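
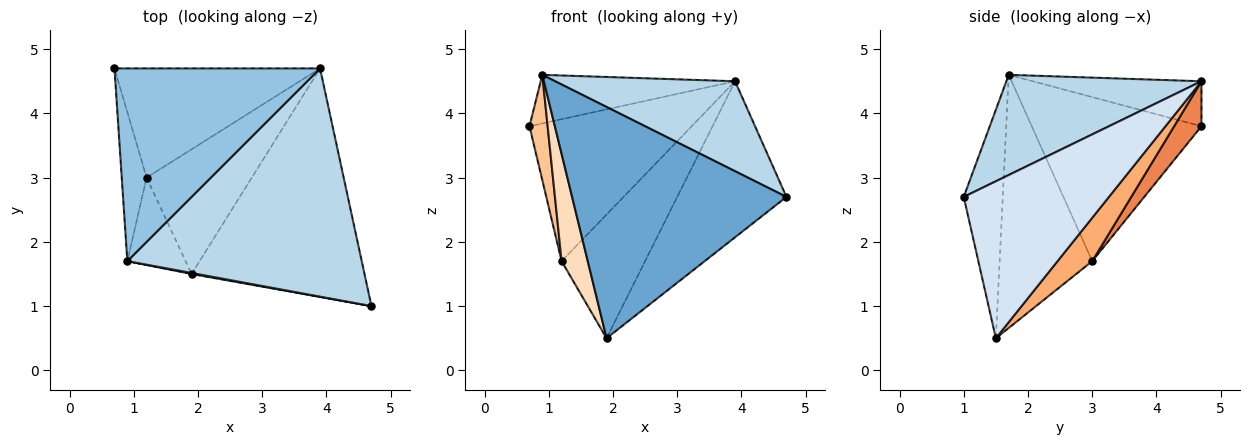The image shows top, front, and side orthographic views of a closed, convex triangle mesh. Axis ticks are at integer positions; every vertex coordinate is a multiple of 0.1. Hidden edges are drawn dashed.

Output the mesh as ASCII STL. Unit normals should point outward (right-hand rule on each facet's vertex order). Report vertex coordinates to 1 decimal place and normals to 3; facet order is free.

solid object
 facet normal -0.179 -0.984 0.004
  outer loop
   vertex 1.9 1.5 0.5
   vertex 4.7 1.0 2.7
   vertex 0.9 1.7 4.6
  endloop
 endfacet
 facet normal -0.207 0.239 0.949
  outer loop
   vertex 3.9 4.7 4.5
   vertex 0.7 4.7 3.8
   vertex 0.9 1.7 4.6
  endloop
 endfacet
 facet normal 0.370 -0.341 0.865
  outer loop
   vertex 3.9 4.7 4.5
   vertex 0.9 1.7 4.6
   vertex 4.7 1.0 2.7
  endloop
 endfacet
 facet normal 0.600 0.451 -0.661
  outer loop
   vertex 3.9 4.7 4.5
   vertex 4.7 1.0 2.7
   vertex 1.9 1.5 0.5
  endloop
 endfacet
 facet normal 0.132 0.786 -0.604
  outer loop
   vertex 1.2 3.0 1.7
   vertex 0.7 4.7 3.8
   vertex 3.9 4.7 4.5
  endloop
 endfacet
 facet normal 0.281 0.676 -0.681
  outer loop
   vertex 1.2 3.0 1.7
   vertex 3.9 4.7 4.5
   vertex 1.9 1.5 0.5
  endloop
 endfacet
 facet normal -0.983 -0.105 -0.149
  outer loop
   vertex 1.2 3.0 1.7
   vertex 0.9 1.7 4.6
   vertex 0.7 4.7 3.8
  endloop
 endfacet
 facet normal -0.940 -0.265 -0.216
  outer loop
   vertex 1.2 3.0 1.7
   vertex 1.9 1.5 0.5
   vertex 0.9 1.7 4.6
  endloop
 endfacet
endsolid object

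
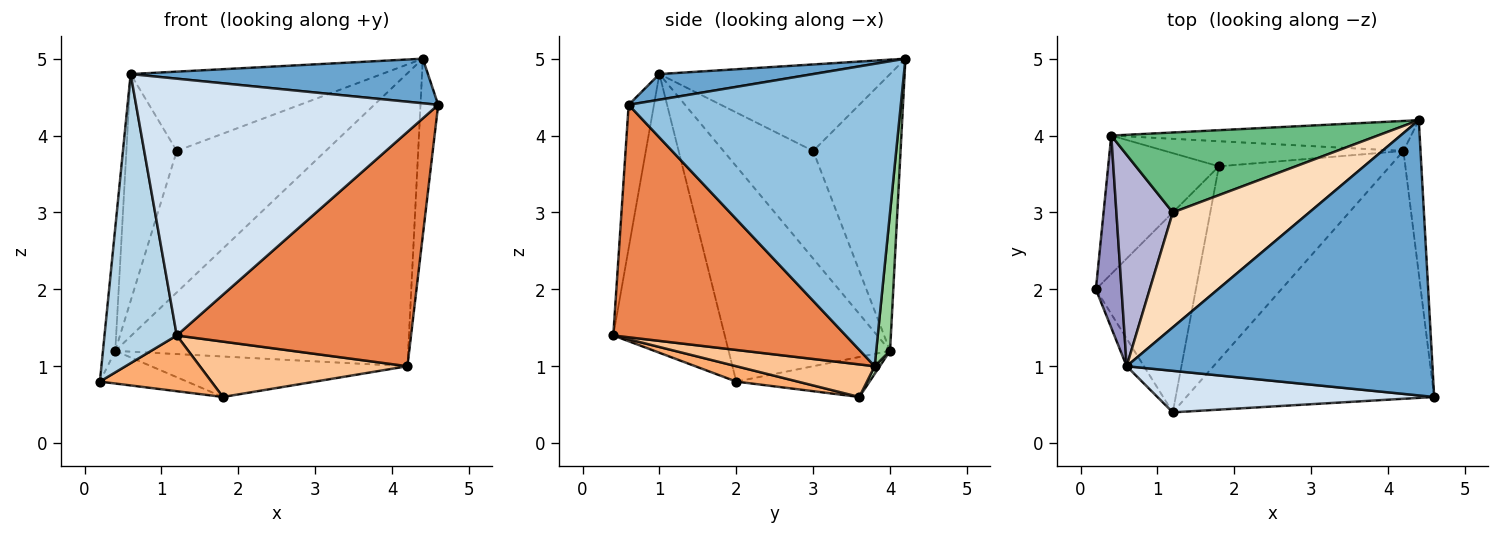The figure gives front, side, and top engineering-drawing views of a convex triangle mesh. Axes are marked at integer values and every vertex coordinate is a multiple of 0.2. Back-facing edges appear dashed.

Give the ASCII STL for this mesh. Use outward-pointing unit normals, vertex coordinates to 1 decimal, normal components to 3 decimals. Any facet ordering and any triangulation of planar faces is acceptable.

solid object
 facet normal 0.082 -0.159 0.984
  outer loop
   vertex 0.6 1.0 4.8
   vertex 4.6 0.6 4.4
   vertex 4.4 4.2 5.0
  endloop
 endfacet
 facet normal 0.996 0.065 -0.056
  outer loop
   vertex 4.2 3.8 1.0
   vertex 4.4 4.2 5.0
   vertex 4.6 0.6 4.4
  endloop
 endfacet
 facet normal -0.838 -0.543 -0.052
  outer loop
   vertex 1.2 0.4 1.4
   vertex 0.6 1.0 4.8
   vertex 0.2 2.0 0.8
  endloop
 endfacet
 facet normal -0.082 -0.984 0.159
  outer loop
   vertex 1.2 0.4 1.4
   vertex 4.6 0.6 4.4
   vertex 0.6 1.0 4.8
  endloop
 endfacet
 facet normal 0.563 -0.568 -0.600
  outer loop
   vertex 1.2 0.4 1.4
   vertex 4.2 3.8 1.0
   vertex 4.6 0.6 4.4
  endloop
 endfacet
 facet normal 0.147 -0.266 -0.953
  outer loop
   vertex 1.2 0.4 1.4
   vertex 0.2 2.0 0.8
   vertex 1.8 3.6 0.6
  endloop
 endfacet
 facet normal 0.180 -0.270 -0.946
  outer loop
   vertex 1.2 0.4 1.4
   vertex 1.8 3.6 0.6
   vertex 4.2 3.8 1.0
  endloop
 endfacet
 facet normal -0.462 0.504 0.730
  outer loop
   vertex 1.2 3.0 3.8
   vertex 0.6 1.0 4.8
   vertex 4.4 4.2 5.0
  endloop
 endfacet
 facet normal -0.455 0.775 0.438
  outer loop
   vertex 0.4 4.0 1.2
   vertex 1.2 3.0 3.8
   vertex 4.4 4.2 5.0
  endloop
 endfacet
 facet normal 0.047 0.994 -0.102
  outer loop
   vertex 0.4 4.0 1.2
   vertex 4.4 4.2 5.0
   vertex 4.2 3.8 1.0
  endloop
 endfacet
 facet normal 0.017 0.850 -0.527
  outer loop
   vertex 0.4 4.0 1.2
   vertex 4.2 3.8 1.0
   vertex 1.8 3.6 0.6
  endloop
 endfacet
 facet normal -0.332 0.217 -0.918
  outer loop
   vertex 0.4 4.0 1.2
   vertex 1.8 3.6 0.6
   vertex 0.2 2.0 0.8
  endloop
 endfacet
 facet normal -0.990 0.075 0.118
  outer loop
   vertex 0.4 4.0 1.2
   vertex 0.2 2.0 0.8
   vertex 0.6 1.0 4.8
  endloop
 endfacet
 facet normal -0.793 0.446 0.415
  outer loop
   vertex 0.4 4.0 1.2
   vertex 0.6 1.0 4.8
   vertex 1.2 3.0 3.8
  endloop
 endfacet
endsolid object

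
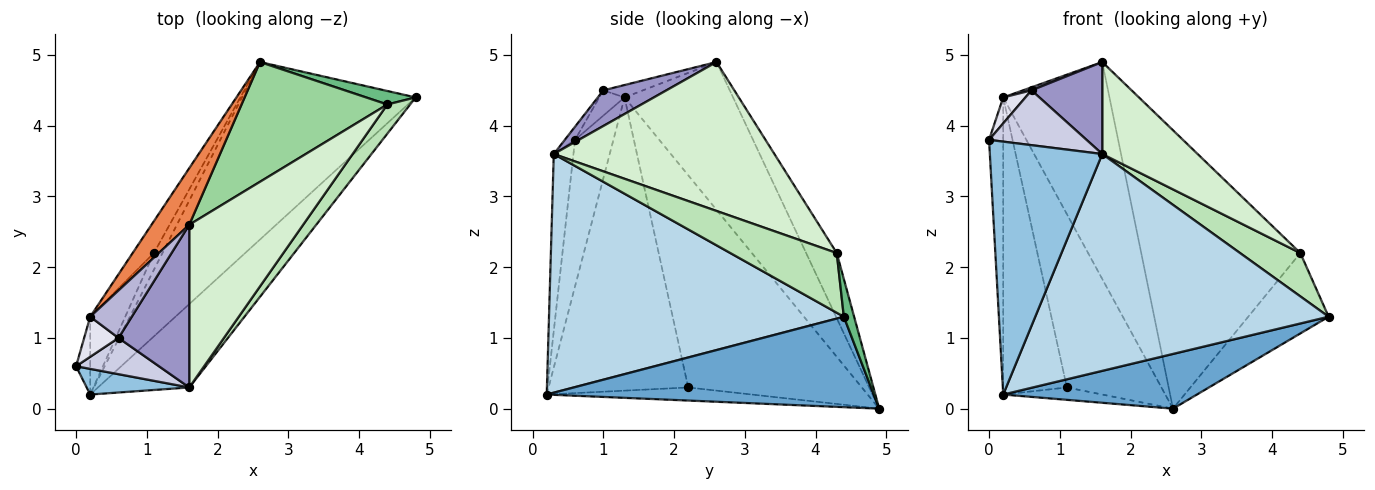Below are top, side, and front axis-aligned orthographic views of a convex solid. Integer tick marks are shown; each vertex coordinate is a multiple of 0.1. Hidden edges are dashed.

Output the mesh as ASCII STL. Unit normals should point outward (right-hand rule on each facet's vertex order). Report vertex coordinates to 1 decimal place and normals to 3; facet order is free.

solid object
 facet normal 0.446 -0.264 -0.855
  outer loop
   vertex 0.2 0.2 0.2
   vertex 2.6 4.9 0.0
   vertex 4.8 4.4 1.3
  endloop
 endfacet
 facet normal -0.171 -0.980 0.099
  outer loop
   vertex 1.6 0.3 3.6
   vertex 0.0 0.6 3.8
   vertex 0.2 0.2 0.2
  endloop
 endfacet
 facet normal 0.684 -0.681 -0.262
  outer loop
   vertex 1.6 0.3 3.6
   vertex 0.2 0.2 0.2
   vertex 4.8 4.4 1.3
  endloop
 endfacet
 facet normal -0.776 0.374 -0.508
  outer loop
   vertex 1.1 2.2 0.3
   vertex 2.6 4.9 0.0
   vertex 0.2 0.2 0.2
  endloop
 endfacet
 facet normal -0.703 0.688 0.180
  outer loop
   vertex 0.2 1.3 4.4
   vertex 1.6 2.6 4.9
   vertex 2.6 4.9 0.0
  endloop
 endfacet
 facet normal -0.875 0.476 -0.087
  outer loop
   vertex 0.2 1.3 4.4
   vertex 2.6 4.9 0.0
   vertex 1.1 2.2 0.3
  endloop
 endfacet
 facet normal -0.935 0.344 -0.090
  outer loop
   vertex 0.2 1.3 4.4
   vertex 0.2 0.2 0.2
   vertex 0.0 0.6 3.8
  endloop
 endfacet
 facet normal -0.905 0.412 -0.108
  outer loop
   vertex 0.2 1.3 4.4
   vertex 1.1 2.2 0.3
   vertex 0.2 0.2 0.2
  endloop
 endfacet
 facet normal 0.125 0.978 0.164
  outer loop
   vertex 4.4 4.3 2.2
   vertex 4.8 4.4 1.3
   vertex 2.6 4.9 0.0
  endloop
 endfacet
 facet normal -0.174 0.905 0.389
  outer loop
   vertex 4.4 4.3 2.2
   vertex 2.6 4.9 0.0
   vertex 1.6 2.6 4.9
  endloop
 endfacet
 facet normal 0.826 -0.468 0.315
  outer loop
   vertex 4.4 4.3 2.2
   vertex 1.6 0.3 3.6
   vertex 4.8 4.4 1.3
  endloop
 endfacet
 facet normal 0.751 -0.325 0.575
  outer loop
   vertex 4.4 4.3 2.2
   vertex 1.6 2.6 4.9
   vertex 1.6 0.3 3.6
  endloop
 endfacet
 facet normal 0.402 -0.451 0.797
  outer loop
   vertex 0.6 1.0 4.5
   vertex 1.6 0.3 3.6
   vertex 1.6 2.6 4.9
  endloop
 endfacet
 facet normal -0.285 -0.061 0.957
  outer loop
   vertex 0.6 1.0 4.5
   vertex 1.6 2.6 4.9
   vertex 0.2 1.3 4.4
  endloop
 endfacet
 facet normal -0.087 -0.831 0.549
  outer loop
   vertex 0.6 1.0 4.5
   vertex 0.0 0.6 3.8
   vertex 1.6 0.3 3.6
  endloop
 endfacet
 facet normal -0.525 -0.462 0.714
  outer loop
   vertex 0.6 1.0 4.5
   vertex 0.2 1.3 4.4
   vertex 0.0 0.6 3.8
  endloop
 endfacet
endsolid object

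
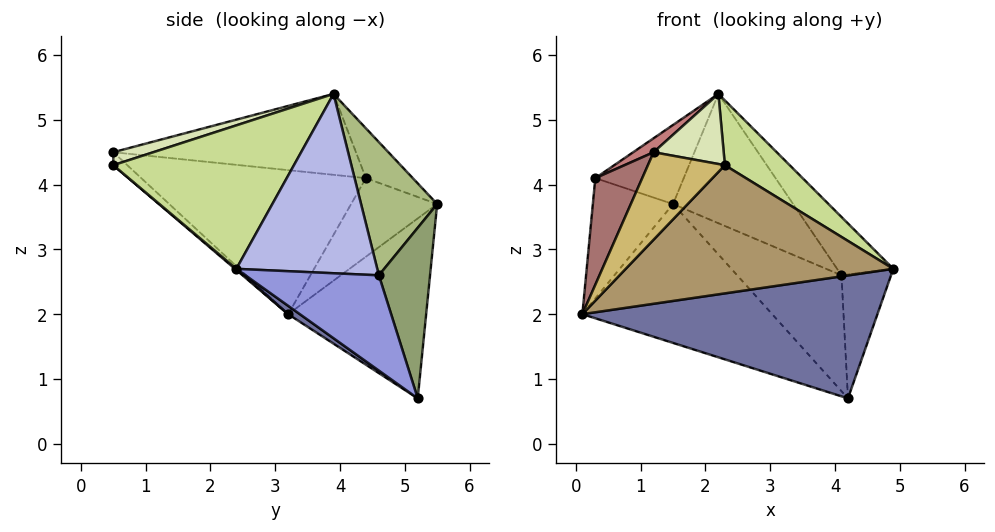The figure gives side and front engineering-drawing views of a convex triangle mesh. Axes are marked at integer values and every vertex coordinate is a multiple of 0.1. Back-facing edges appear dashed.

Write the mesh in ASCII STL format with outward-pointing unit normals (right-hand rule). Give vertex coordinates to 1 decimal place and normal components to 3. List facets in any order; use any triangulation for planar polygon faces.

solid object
 facet normal 0.023 -0.577 -0.816
  outer loop
   vertex 4.2 5.2 0.7
   vertex 4.9 2.4 2.7
   vertex 0.1 3.2 2.0
  endloop
 endfacet
 facet normal -0.502 0.690 -0.521
  outer loop
   vertex 1.5 5.5 3.7
   vertex 4.2 5.2 0.7
   vertex 0.1 3.2 2.0
  endloop
 endfacet
 facet normal 0.926 0.344 0.157
  outer loop
   vertex 4.1 4.6 2.6
   vertex 4.9 2.4 2.7
   vertex 4.2 5.2 0.7
  endloop
 endfacet
 facet normal 0.753 0.300 0.586
  outer loop
   vertex 4.1 4.6 2.6
   vertex 2.2 3.9 5.4
   vertex 4.9 2.4 2.7
  endloop
 endfacet
 facet normal 0.421 0.858 0.293
  outer loop
   vertex 4.1 4.6 2.6
   vertex 4.2 5.2 0.7
   vertex 1.5 5.5 3.7
  endloop
 endfacet
 facet normal 0.464 0.732 0.498
  outer loop
   vertex 4.1 4.6 2.6
   vertex 1.5 5.5 3.7
   vertex 2.2 3.9 5.4
  endloop
 endfacet
 facet normal 0.624 -0.224 0.749
  outer loop
   vertex 2.3 0.5 4.3
   vertex 4.9 2.4 2.7
   vertex 2.2 3.9 5.4
  endloop
 endfacet
 facet normal 0.171 -0.299 0.939
  outer loop
   vertex 2.3 0.5 4.3
   vertex 2.2 3.9 5.4
   vertex 1.2 0.5 4.5
  endloop
 endfacet
 facet normal 0.003 -0.647 -0.763
  outer loop
   vertex 2.3 0.5 4.3
   vertex 0.1 3.2 2.0
   vertex 4.9 2.4 2.7
  endloop
 endfacet
 facet normal -0.128 -0.701 -0.701
  outer loop
   vertex 2.3 0.5 4.3
   vertex 1.2 0.5 4.5
   vertex 0.1 3.2 2.0
  endloop
 endfacet
 facet normal -0.697 0.649 -0.305
  outer loop
   vertex 0.3 4.4 4.1
   vertex 1.5 5.5 3.7
   vertex 0.1 3.2 2.0
  endloop
 endfacet
 facet normal -0.327 0.617 0.716
  outer loop
   vertex 0.3 4.4 4.1
   vertex 2.2 3.9 5.4
   vertex 1.5 5.5 3.7
  endloop
 endfacet
 facet normal -0.958 -0.200 0.206
  outer loop
   vertex 0.3 4.4 4.1
   vertex 0.1 3.2 2.0
   vertex 1.2 0.5 4.5
  endloop
 endfacet
 facet normal -0.573 -0.048 0.818
  outer loop
   vertex 0.3 4.4 4.1
   vertex 1.2 0.5 4.5
   vertex 2.2 3.9 5.4
  endloop
 endfacet
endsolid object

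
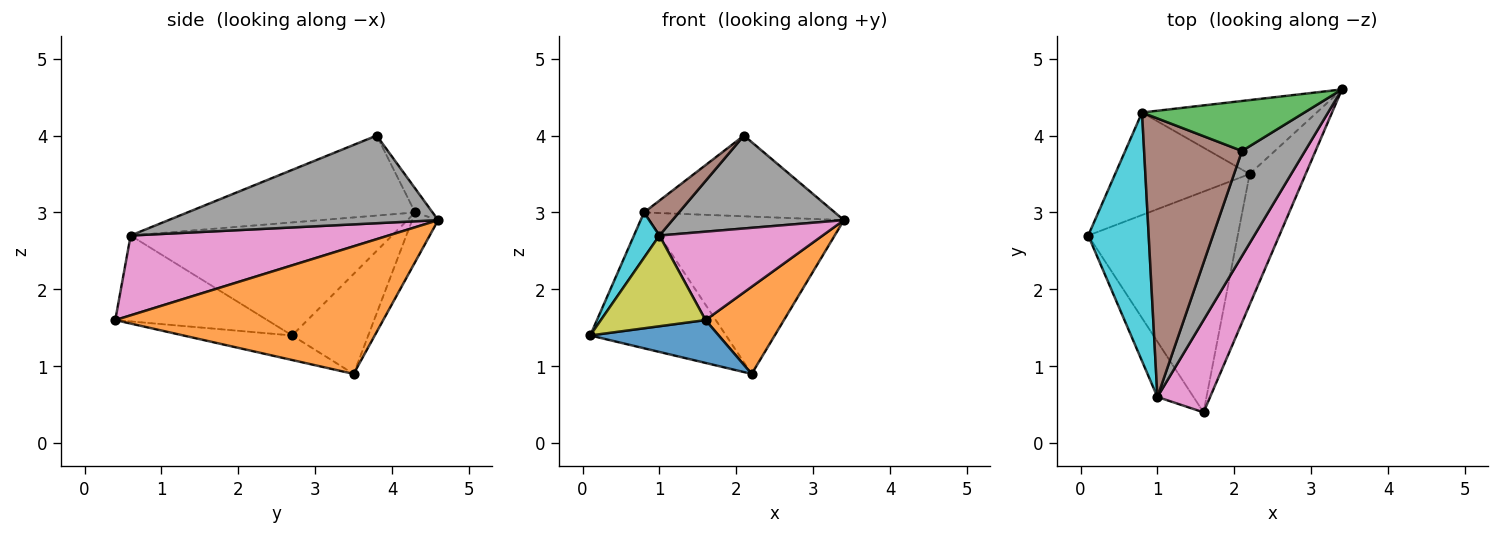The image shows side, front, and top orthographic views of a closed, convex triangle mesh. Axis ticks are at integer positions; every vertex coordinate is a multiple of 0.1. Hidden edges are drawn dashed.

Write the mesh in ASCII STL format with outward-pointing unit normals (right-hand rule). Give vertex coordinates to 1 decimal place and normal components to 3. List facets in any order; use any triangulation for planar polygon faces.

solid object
 facet normal -0.159 -0.188 -0.969
  outer loop
   vertex 2.2 3.5 0.9
   vertex 1.6 0.4 1.6
   vertex 0.1 2.7 1.4
  endloop
 endfacet
 facet normal 0.884 -0.259 -0.388
  outer loop
   vertex 2.2 3.5 0.9
   vertex 3.4 4.6 2.9
   vertex 1.6 0.4 1.6
  endloop
 endfacet
 facet normal -0.078 0.848 0.525
  outer loop
   vertex 0.8 4.3 3.0
   vertex 2.1 3.8 4.0
   vertex 3.4 4.6 2.9
  endloop
 endfacet
 facet normal -0.408 0.729 -0.550
  outer loop
   vertex 0.8 4.3 3.0
   vertex 2.2 3.5 0.9
   vertex 0.1 2.7 1.4
  endloop
 endfacet
 facet normal -0.120 0.899 -0.422
  outer loop
   vertex 0.8 4.3 3.0
   vertex 3.4 4.6 2.9
   vertex 2.2 3.5 0.9
  endloop
 endfacet
 facet normal -0.630 -0.097 0.771
  outer loop
   vertex 1.0 0.6 2.7
   vertex 2.1 3.8 4.0
   vertex 0.8 4.3 3.0
  endloop
 endfacet
 facet normal 0.738 -0.467 0.487
  outer loop
   vertex 1.0 0.6 2.7
   vertex 1.6 0.4 1.6
   vertex 3.4 4.6 2.9
  endloop
 endfacet
 facet normal 0.721 -0.459 0.519
  outer loop
   vertex 1.0 0.6 2.7
   vertex 3.4 4.6 2.9
   vertex 2.1 3.8 4.0
  endloop
 endfacet
 facet normal -0.778 -0.536 -0.327
  outer loop
   vertex 1.0 0.6 2.7
   vertex 0.1 2.7 1.4
   vertex 1.6 0.4 1.6
  endloop
 endfacet
 facet normal -0.879 -0.086 0.470
  outer loop
   vertex 1.0 0.6 2.7
   vertex 0.8 4.3 3.0
   vertex 0.1 2.7 1.4
  endloop
 endfacet
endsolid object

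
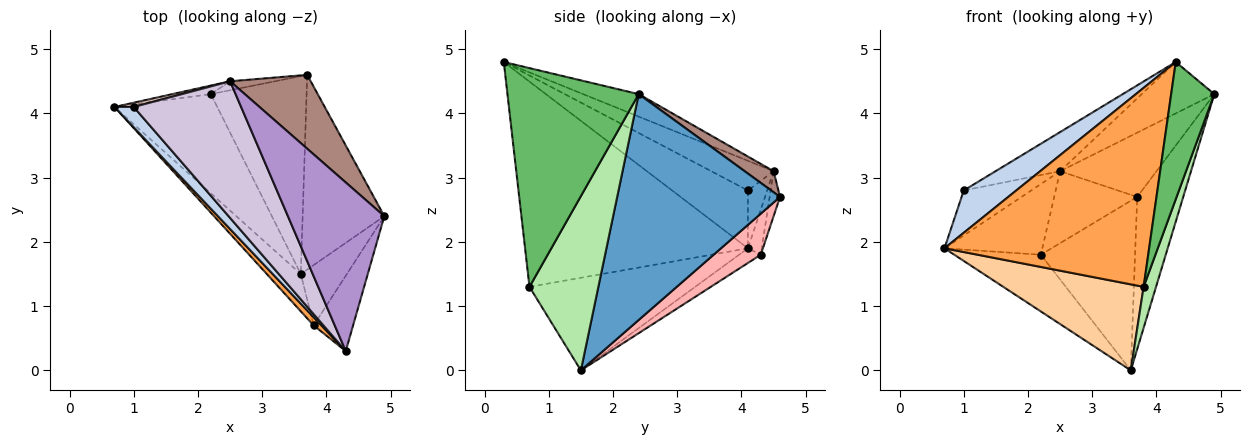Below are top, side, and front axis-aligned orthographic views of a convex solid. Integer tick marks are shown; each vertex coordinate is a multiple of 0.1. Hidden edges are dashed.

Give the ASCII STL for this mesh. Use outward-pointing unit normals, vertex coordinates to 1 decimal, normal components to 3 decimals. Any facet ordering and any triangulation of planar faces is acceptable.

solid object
 facet normal 0.909 0.257 -0.329
  outer loop
   vertex 3.7 4.6 2.7
   vertex 4.9 2.4 4.3
   vertex 3.6 1.5 0.0
  endloop
 endfacet
 facet normal -0.793 -0.549 0.264
  outer loop
   vertex 1.0 4.1 2.8
   vertex 0.7 4.1 1.9
   vertex 4.3 0.3 4.8
  endloop
 endfacet
 facet normal -0.736 -0.676 0.028
  outer loop
   vertex 3.8 0.7 1.3
   vertex 4.3 0.3 4.8
   vertex 0.7 4.1 1.9
  endloop
 endfacet
 facet normal -0.735 -0.622 -0.270
  outer loop
   vertex 3.8 0.7 1.3
   vertex 0.7 4.1 1.9
   vertex 3.6 1.5 0.0
  endloop
 endfacet
 facet normal 0.936 -0.308 -0.169
  outer loop
   vertex 3.8 0.7 1.3
   vertex 4.9 2.4 4.3
   vertex 4.3 0.3 4.8
  endloop
 endfacet
 facet normal 0.952 -0.171 -0.252
  outer loop
   vertex 3.8 0.7 1.3
   vertex 3.6 1.5 0.0
   vertex 4.9 2.4 4.3
  endloop
 endfacet
 facet normal -0.123 0.492 -0.862
  outer loop
   vertex 2.2 4.3 1.8
   vertex 3.6 1.5 0.0
   vertex 0.7 4.1 1.9
  endloop
 endfacet
 facet normal 0.309 0.619 -0.722
  outer loop
   vertex 2.2 4.3 1.8
   vertex 3.7 4.6 2.7
   vertex 3.6 1.5 0.0
  endloop
 endfacet
 facet normal -0.218 0.285 0.934
  outer loop
   vertex 2.5 4.5 3.1
   vertex 4.3 0.3 4.8
   vertex 4.9 2.4 4.3
  endloop
 endfacet
 facet normal -0.257 0.266 0.929
  outer loop
   vertex 2.5 4.5 3.1
   vertex 1.0 4.1 2.8
   vertex 4.3 0.3 4.8
  endloop
 endfacet
 facet normal 0.193 0.644 0.740
  outer loop
   vertex 2.5 4.5 3.1
   vertex 4.9 2.4 4.3
   vertex 3.7 4.6 2.7
  endloop
 endfacet
 facet normal -0.274 0.958 0.091
  outer loop
   vertex 2.5 4.5 3.1
   vertex 0.7 4.1 1.9
   vertex 1.0 4.1 2.8
  endloop
 endfacet
 facet normal -0.139 0.983 -0.119
  outer loop
   vertex 2.5 4.5 3.1
   vertex 2.2 4.3 1.8
   vertex 0.7 4.1 1.9
  endloop
 endfacet
 facet normal -0.123 0.985 -0.123
  outer loop
   vertex 2.5 4.5 3.1
   vertex 3.7 4.6 2.7
   vertex 2.2 4.3 1.8
  endloop
 endfacet
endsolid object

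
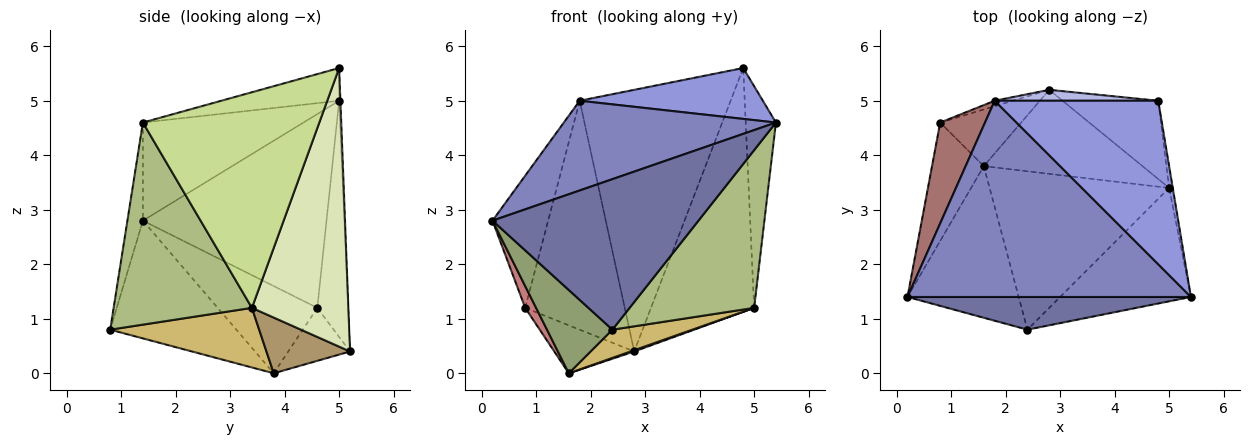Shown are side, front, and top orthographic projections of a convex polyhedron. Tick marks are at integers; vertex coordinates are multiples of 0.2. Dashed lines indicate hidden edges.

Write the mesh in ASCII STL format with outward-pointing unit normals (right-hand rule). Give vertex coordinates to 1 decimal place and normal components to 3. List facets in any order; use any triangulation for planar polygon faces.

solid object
 facet normal -0.073 -0.975 0.212
  outer loop
   vertex 2.4 0.8 0.8
   vertex 5.4 1.4 4.6
   vertex 0.2 1.4 2.8
  endloop
 endfacet
 facet normal -0.300 -0.397 0.867
  outer loop
   vertex 1.8 5.0 5.0
   vertex 0.2 1.4 2.8
   vertex 5.4 1.4 4.6
  endloop
 endfacet
 facet normal -0.188 -0.292 0.938
  outer loop
   vertex 1.8 5.0 5.0
   vertex 5.4 1.4 4.6
   vertex 4.8 5.0 5.6
  endloop
 endfacet
 facet normal -0.008 0.999 0.042
  outer loop
   vertex 1.8 5.0 5.0
   vertex 4.8 5.0 5.6
   vertex 2.8 5.2 0.4
  endloop
 endfacet
 facet normal -0.680 -0.353 -0.642
  outer loop
   vertex 1.6 3.8 0.0
   vertex 2.4 0.8 0.8
   vertex 0.2 1.4 2.8
  endloop
 endfacet
 facet normal 0.670 -0.603 -0.433
  outer loop
   vertex 5.0 3.4 1.2
   vertex 5.4 1.4 4.6
   vertex 2.4 0.8 0.8
  endloop
 endfacet
 facet normal 0.985 0.169 -0.017
  outer loop
   vertex 5.0 3.4 1.2
   vertex 4.8 5.0 5.6
   vertex 5.4 1.4 4.6
  endloop
 endfacet
 facet normal 0.665 0.711 -0.228
  outer loop
   vertex 5.0 3.4 1.2
   vertex 2.8 5.2 0.4
   vertex 4.8 5.0 5.6
  endloop
 endfacet
 facet normal 0.331 -0.014 -0.943
  outer loop
   vertex 5.0 3.4 1.2
   vertex 1.6 3.8 0.0
   vertex 2.8 5.2 0.4
  endloop
 endfacet
 facet normal 0.311 -0.167 -0.936
  outer loop
   vertex 5.0 3.4 1.2
   vertex 2.4 0.8 0.8
   vertex 1.6 3.8 0.0
  endloop
 endfacet
 facet normal -0.296 0.955 -0.023
  outer loop
   vertex 0.8 4.6 1.2
   vertex 1.8 5.0 5.0
   vertex 2.8 5.2 0.4
  endloop
 endfacet
 facet normal -0.447 0.578 -0.683
  outer loop
   vertex 0.8 4.6 1.2
   vertex 2.8 5.2 0.4
   vertex 1.6 3.8 0.0
  endloop
 endfacet
 facet normal -0.934 0.283 0.216
  outer loop
   vertex 0.8 4.6 1.2
   vertex 0.2 1.4 2.8
   vertex 1.8 5.0 5.0
  endloop
 endfacet
 facet normal -0.856 -0.094 -0.508
  outer loop
   vertex 0.8 4.6 1.2
   vertex 1.6 3.8 0.0
   vertex 0.2 1.4 2.8
  endloop
 endfacet
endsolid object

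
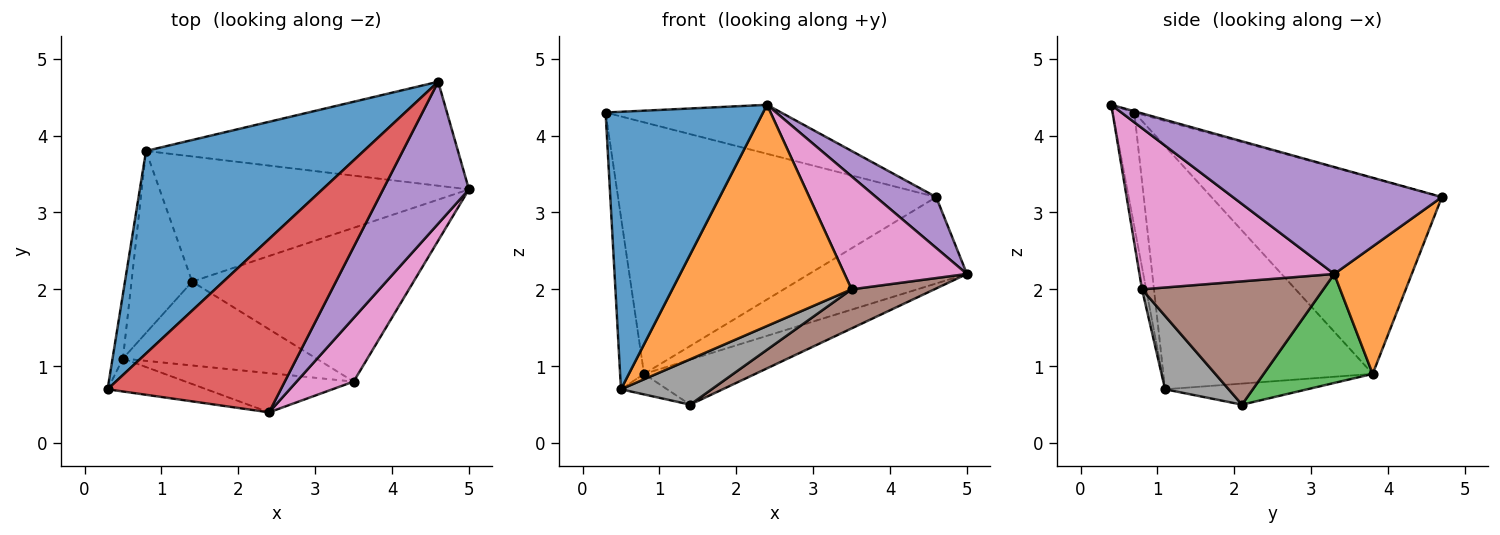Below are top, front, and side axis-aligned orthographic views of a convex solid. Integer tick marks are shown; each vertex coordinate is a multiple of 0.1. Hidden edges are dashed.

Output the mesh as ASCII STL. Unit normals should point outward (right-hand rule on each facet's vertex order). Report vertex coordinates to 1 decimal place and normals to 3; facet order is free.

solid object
 facet normal -0.491 0.678 0.546
  outer loop
   vertex 0.8 3.8 0.9
   vertex 0.3 0.7 4.3
   vertex 4.6 4.7 3.2
  endloop
 endfacet
 facet normal 0.300 0.610 -0.734
  outer loop
   vertex 0.8 3.8 0.9
   vertex 4.6 4.7 3.2
   vertex 5.0 3.3 2.2
  endloop
 endfacet
 facet normal 0.315 0.321 -0.893
  outer loop
   vertex 0.8 3.8 0.9
   vertex 5.0 3.3 2.2
   vertex 1.4 2.1 0.5
  endloop
 endfacet
 facet normal -0.007 0.272 0.962
  outer loop
   vertex 2.4 0.4 4.4
   vertex 4.6 4.7 3.2
   vertex 0.3 0.7 4.3
  endloop
 endfacet
 facet normal 0.761 -0.219 0.611
  outer loop
   vertex 2.4 0.4 4.4
   vertex 5.0 3.3 2.2
   vertex 4.6 4.7 3.2
  endloop
 endfacet
 facet normal 0.475 -0.217 -0.853
  outer loop
   vertex 3.5 0.8 2.0
   vertex 1.4 2.1 0.5
   vertex 5.0 3.3 2.2
  endloop
 endfacet
 facet normal 0.811 -0.510 0.287
  outer loop
   vertex 3.5 0.8 2.0
   vertex 5.0 3.3 2.2
   vertex 2.4 0.4 4.4
  endloop
 endfacet
 facet normal 0.316 -0.452 -0.834
  outer loop
   vertex 0.5 1.1 0.7
   vertex 1.4 2.1 0.5
   vertex 3.5 0.8 2.0
  endloop
 endfacet
 facet normal -0.993 0.113 -0.043
  outer loop
   vertex 0.5 1.1 0.7
   vertex 0.3 0.7 4.3
   vertex 0.8 3.8 0.9
  endloop
 endfacet
 facet normal -0.326 0.106 -0.939
  outer loop
   vertex 0.5 1.1 0.7
   vertex 0.8 3.8 0.9
   vertex 1.4 2.1 0.5
  endloop
 endfacet
 facet normal -0.135 -0.984 -0.117
  outer loop
   vertex 0.5 1.1 0.7
   vertex 2.4 0.4 4.4
   vertex 0.3 0.7 4.3
  endloop
 endfacet
 facet normal -0.023 -0.984 -0.175
  outer loop
   vertex 0.5 1.1 0.7
   vertex 3.5 0.8 2.0
   vertex 2.4 0.4 4.4
  endloop
 endfacet
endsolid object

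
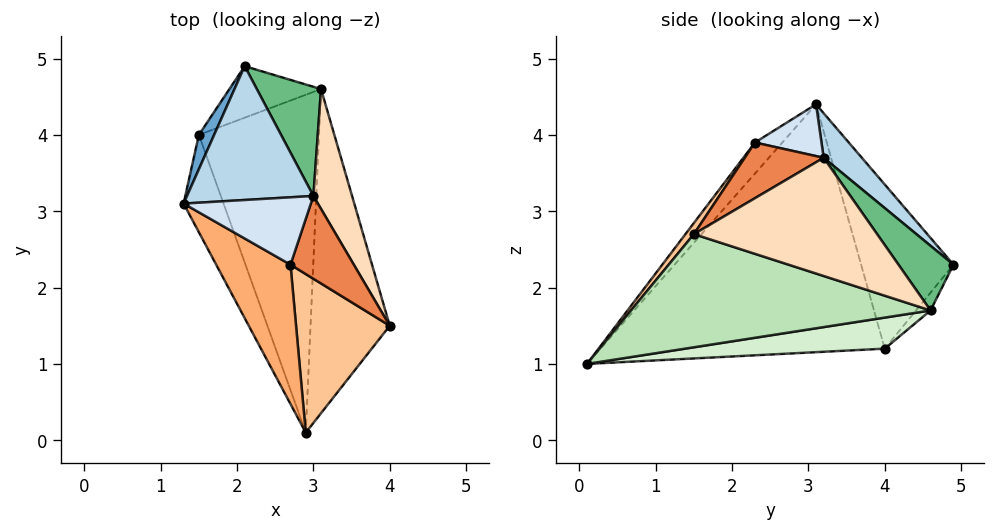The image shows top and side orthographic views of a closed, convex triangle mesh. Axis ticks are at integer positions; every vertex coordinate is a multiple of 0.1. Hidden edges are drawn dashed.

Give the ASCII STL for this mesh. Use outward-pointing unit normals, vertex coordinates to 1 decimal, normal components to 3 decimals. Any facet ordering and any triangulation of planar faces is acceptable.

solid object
 facet normal -0.872 0.482 0.081
  outer loop
   vertex 1.5 4.0 1.2
   vertex 1.3 3.1 4.4
   vertex 2.1 4.9 2.3
  endloop
 endfacet
 facet normal -0.933 -0.327 -0.150
  outer loop
   vertex 1.5 4.0 1.2
   vertex 2.9 0.1 1.0
   vertex 1.3 3.1 4.4
  endloop
 endfacet
 facet normal 0.241 0.690 0.683
  outer loop
   vertex 3.0 3.2 3.7
   vertex 2.1 4.9 2.3
   vertex 1.3 3.1 4.4
  endloop
 endfacet
 facet normal 0.376 0.080 0.923
  outer loop
   vertex 2.7 2.3 3.9
   vertex 3.0 3.2 3.7
   vertex 1.3 3.1 4.4
  endloop
 endfacet
 facet normal 0.659 -0.053 0.750
  outer loop
   vertex 2.7 2.3 3.9
   vertex 4.0 1.5 2.7
   vertex 3.0 3.2 3.7
  endloop
 endfacet
 facet normal -0.241 -0.781 0.576
  outer loop
   vertex 2.7 2.3 3.9
   vertex 1.3 3.1 4.4
   vertex 2.9 0.1 1.0
  endloop
 endfacet
 facet normal 0.072 -0.792 0.606
  outer loop
   vertex 2.7 2.3 3.9
   vertex 2.9 0.1 1.0
   vertex 4.0 1.5 2.7
  endloop
 endfacet
 facet normal 0.890 0.352 0.291
  outer loop
   vertex 3.1 4.6 1.7
   vertex 3.0 3.2 3.7
   vertex 4.0 1.5 2.7
  endloop
 endfacet
 facet normal 0.513 0.691 0.509
  outer loop
   vertex 3.1 4.6 1.7
   vertex 2.1 4.9 2.3
   vertex 3.0 3.2 3.7
  endloop
 endfacet
 facet normal -0.115 0.799 -0.591
  outer loop
   vertex 3.1 4.6 1.7
   vertex 1.5 4.0 1.2
   vertex 2.1 4.9 2.3
  endloop
 endfacet
 facet normal 0.818 0.053 -0.573
  outer loop
   vertex 3.1 4.6 1.7
   vertex 4.0 1.5 2.7
   vertex 2.9 0.1 1.0
  endloop
 endfacet
 facet normal 0.248 0.138 -0.959
  outer loop
   vertex 3.1 4.6 1.7
   vertex 2.9 0.1 1.0
   vertex 1.5 4.0 1.2
  endloop
 endfacet
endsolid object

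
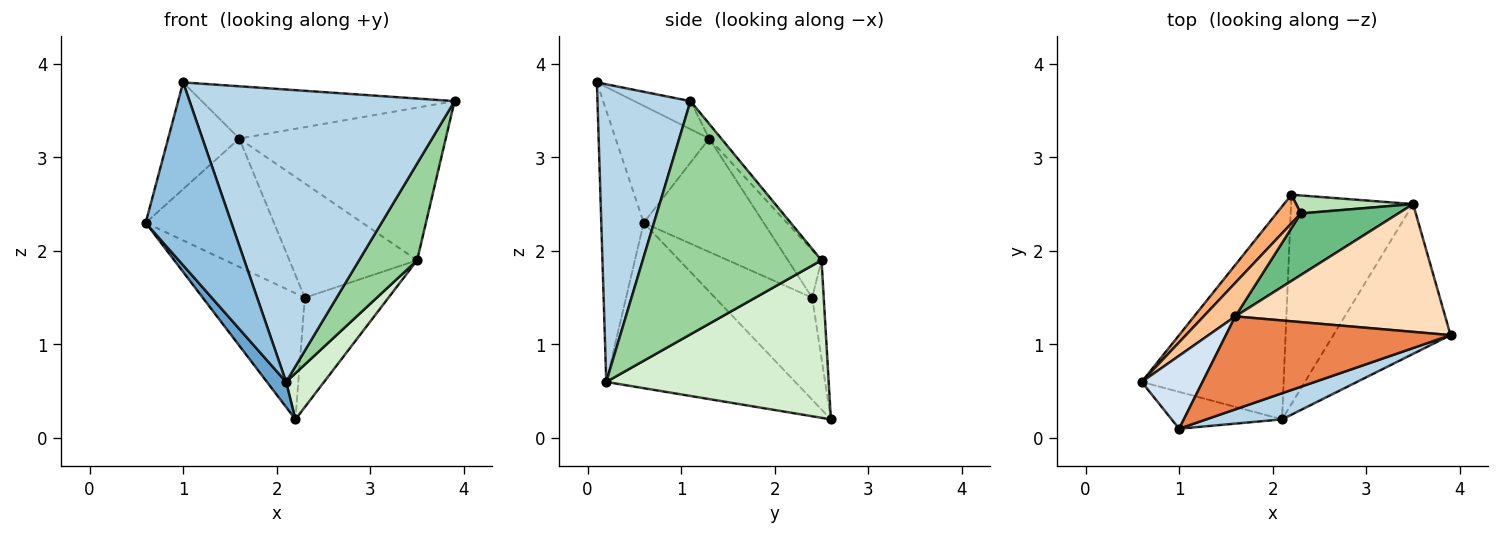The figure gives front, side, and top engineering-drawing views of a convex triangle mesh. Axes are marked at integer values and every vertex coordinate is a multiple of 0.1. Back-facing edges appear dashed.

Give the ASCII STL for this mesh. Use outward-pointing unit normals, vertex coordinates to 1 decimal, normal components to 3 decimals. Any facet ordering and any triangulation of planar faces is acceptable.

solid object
 facet normal -0.757 -0.077 -0.649
  outer loop
   vertex 2.1 0.2 0.6
   vertex 0.6 0.6 2.3
   vertex 2.2 2.6 0.2
  endloop
 endfacet
 facet normal -0.436 -0.882 -0.178
  outer loop
   vertex 2.1 0.2 0.6
   vertex 1.0 0.1 3.8
   vertex 0.6 0.6 2.3
  endloop
 endfacet
 facet normal 0.330 -0.940 0.084
  outer loop
   vertex 2.1 0.2 0.6
   vertex 3.9 1.1 3.6
   vertex 1.0 0.1 3.8
  endloop
 endfacet
 facet normal -0.736 0.559 0.383
  outer loop
   vertex 1.6 1.3 3.2
   vertex 0.6 0.6 2.3
   vertex 1.0 0.1 3.8
  endloop
 endfacet
 facet normal -0.108 0.487 0.866
  outer loop
   vertex 1.6 1.3 3.2
   vertex 1.0 0.1 3.8
   vertex 3.9 1.1 3.6
  endloop
 endfacet
 facet normal -0.680 0.715 0.162
  outer loop
   vertex 2.3 2.4 1.5
   vertex 2.2 2.6 0.2
   vertex 0.6 0.6 2.3
  endloop
 endfacet
 facet normal -0.671 0.717 0.188
  outer loop
   vertex 2.3 2.4 1.5
   vertex 0.6 0.6 2.3
   vertex 1.6 1.3 3.2
  endloop
 endfacet
 facet normal -0.045 0.766 0.641
  outer loop
   vertex 3.5 2.5 1.9
   vertex 1.6 1.3 3.2
   vertex 3.9 1.1 3.6
  endloop
 endfacet
 facet normal -0.226 0.858 0.462
  outer loop
   vertex 3.5 2.5 1.9
   vertex 2.3 2.4 1.5
   vertex 1.6 1.3 3.2
  endloop
 endfacet
 facet normal 0.858 -0.279 -0.431
  outer loop
   vertex 3.5 2.5 1.9
   vertex 3.9 1.1 3.6
   vertex 2.1 0.2 0.6
  endloop
 endfacet
 facet normal -0.135 0.978 0.161
  outer loop
   vertex 3.5 2.5 1.9
   vertex 2.2 2.6 0.2
   vertex 2.3 2.4 1.5
  endloop
 endfacet
 facet normal 0.783 -0.134 -0.607
  outer loop
   vertex 3.5 2.5 1.9
   vertex 2.1 0.2 0.6
   vertex 2.2 2.6 0.2
  endloop
 endfacet
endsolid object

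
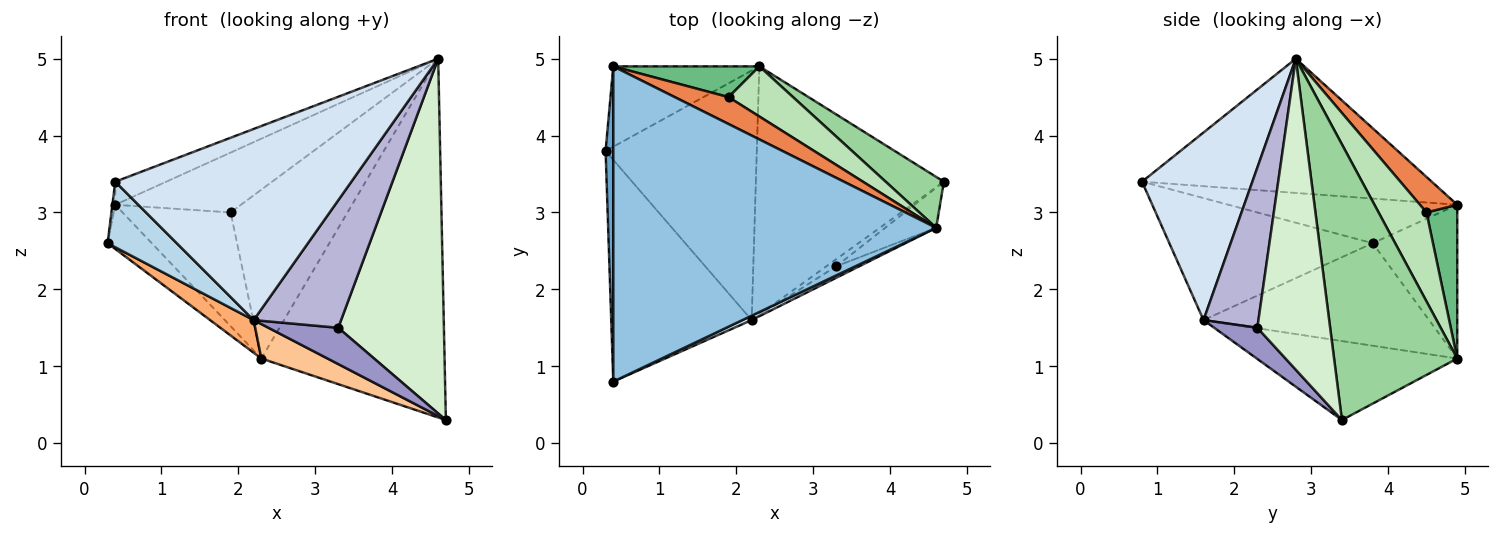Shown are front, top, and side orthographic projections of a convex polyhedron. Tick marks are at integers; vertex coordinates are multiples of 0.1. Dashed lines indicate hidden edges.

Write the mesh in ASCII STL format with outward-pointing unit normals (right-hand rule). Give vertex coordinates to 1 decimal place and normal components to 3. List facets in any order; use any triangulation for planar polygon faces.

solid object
 facet normal -0.985 0.012 0.170
  outer loop
   vertex 0.4 4.9 3.1
   vertex 0.3 3.8 2.6
   vertex 0.4 0.8 3.4
  endloop
 endfacet
 facet normal -0.383 0.067 0.921
  outer loop
   vertex 0.4 4.9 3.1
   vertex 0.4 0.8 3.4
   vertex 4.6 2.8 5.0
  endloop
 endfacet
 facet normal -0.640 -0.218 -0.737
  outer loop
   vertex 2.2 1.6 1.6
   vertex 0.4 0.8 3.4
   vertex 0.3 3.8 2.6
  endloop
 endfacet
 facet normal 0.423 -0.906 0.021
  outer loop
   vertex 2.2 1.6 1.6
   vertex 4.6 2.8 5.0
   vertex 0.4 0.8 3.4
  endloop
 endfacet
 facet normal 0.261 0.880 0.396
  outer loop
   vertex 1.9 4.5 3.0
   vertex 0.4 4.9 3.1
   vertex 4.6 2.8 5.0
  endloop
 endfacet
 facet normal -0.558 -0.108 -0.823
  outer loop
   vertex 2.3 4.9 1.1
   vertex 2.2 1.6 1.6
   vertex 0.3 3.8 2.6
  endloop
 endfacet
 facet normal -0.384 -0.127 -0.915
  outer loop
   vertex 2.3 4.9 1.1
   vertex 4.7 3.4 0.3
   vertex 2.2 1.6 1.6
  endloop
 endfacet
 facet normal -0.678 0.354 -0.644
  outer loop
   vertex 2.3 4.9 1.1
   vertex 0.3 3.8 2.6
   vertex 0.4 4.9 3.1
  endloop
 endfacet
 facet normal 0.265 0.931 0.252
  outer loop
   vertex 2.3 4.9 1.1
   vertex 0.4 4.9 3.1
   vertex 1.9 4.5 3.0
  endloop
 endfacet
 facet normal 0.554 0.824 0.117
  outer loop
   vertex 2.3 4.9 1.1
   vertex 4.6 2.8 5.0
   vertex 4.7 3.4 0.3
  endloop
 endfacet
 facet normal 0.366 0.892 0.265
  outer loop
   vertex 2.3 4.9 1.1
   vertex 1.9 4.5 3.0
   vertex 4.6 2.8 5.0
  endloop
 endfacet
 facet normal 0.565 -0.820 -0.093
  outer loop
   vertex 3.3 2.3 1.5
   vertex 4.7 3.4 0.3
   vertex 4.6 2.8 5.0
  endloop
 endfacet
 facet normal 0.519 -0.839 -0.164
  outer loop
   vertex 3.3 2.3 1.5
   vertex 2.2 1.6 1.6
   vertex 4.7 3.4 0.3
  endloop
 endfacet
 facet normal 0.530 -0.844 -0.076
  outer loop
   vertex 3.3 2.3 1.5
   vertex 4.6 2.8 5.0
   vertex 2.2 1.6 1.6
  endloop
 endfacet
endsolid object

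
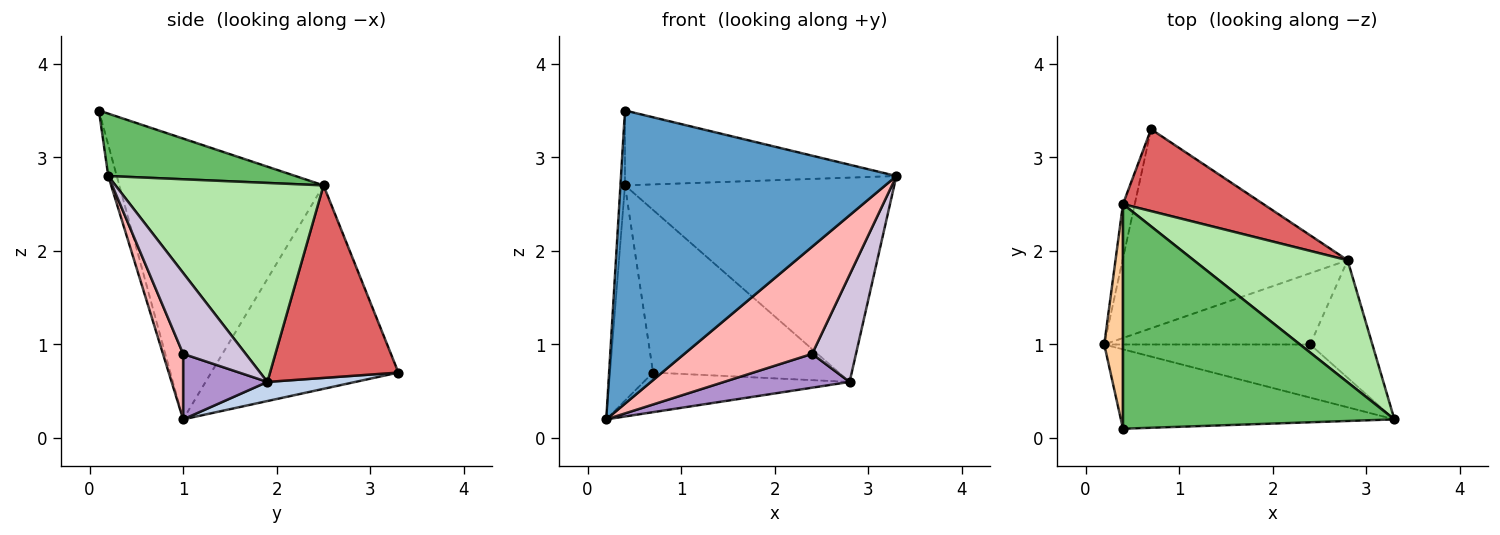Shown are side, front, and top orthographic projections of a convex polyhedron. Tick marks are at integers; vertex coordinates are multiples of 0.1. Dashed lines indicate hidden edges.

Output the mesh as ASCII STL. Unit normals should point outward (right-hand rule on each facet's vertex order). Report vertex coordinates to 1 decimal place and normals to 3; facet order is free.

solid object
 facet normal -0.030 -0.965 -0.261
  outer loop
   vertex 0.4 0.1 3.5
   vertex 0.2 1.0 0.2
   vertex 3.3 0.2 2.8
  endloop
 endfacet
 facet normal 0.083 0.194 -0.977
  outer loop
   vertex 2.8 1.9 0.6
   vertex 0.2 1.0 0.2
   vertex 0.7 3.3 0.7
  endloop
 endfacet
 facet normal -0.973 0.224 -0.056
  outer loop
   vertex 0.4 2.5 2.7
   vertex 0.7 3.3 0.7
   vertex 0.2 1.0 0.2
  endloop
 endfacet
 facet normal -0.998 0.022 0.067
  outer loop
   vertex 0.4 2.5 2.7
   vertex 0.2 1.0 0.2
   vertex 0.4 0.1 3.5
  endloop
 endfacet
 facet normal 0.213 0.309 0.927
  outer loop
   vertex 0.4 2.5 2.7
   vertex 0.4 0.1 3.5
   vertex 3.3 0.2 2.8
  endloop
 endfacet
 facet normal 0.553 0.715 0.427
  outer loop
   vertex 0.4 2.5 2.7
   vertex 3.3 0.2 2.8
   vertex 2.8 1.9 0.6
  endloop
 endfacet
 facet normal 0.525 0.760 0.383
  outer loop
   vertex 0.4 2.5 2.7
   vertex 2.8 1.9 0.6
   vertex 0.7 3.3 0.7
  endloop
 endfacet
 facet normal 0.140 -0.887 -0.440
  outer loop
   vertex 2.4 1.0 0.9
   vertex 3.3 0.2 2.8
   vertex 0.2 1.0 0.2
  endloop
 endfacet
 facet normal 0.276 -0.412 -0.868
  outer loop
   vertex 2.4 1.0 0.9
   vertex 0.2 1.0 0.2
   vertex 2.8 1.9 0.6
  endloop
 endfacet
 facet normal 0.693 -0.486 -0.533
  outer loop
   vertex 2.4 1.0 0.9
   vertex 2.8 1.9 0.6
   vertex 3.3 0.2 2.8
  endloop
 endfacet
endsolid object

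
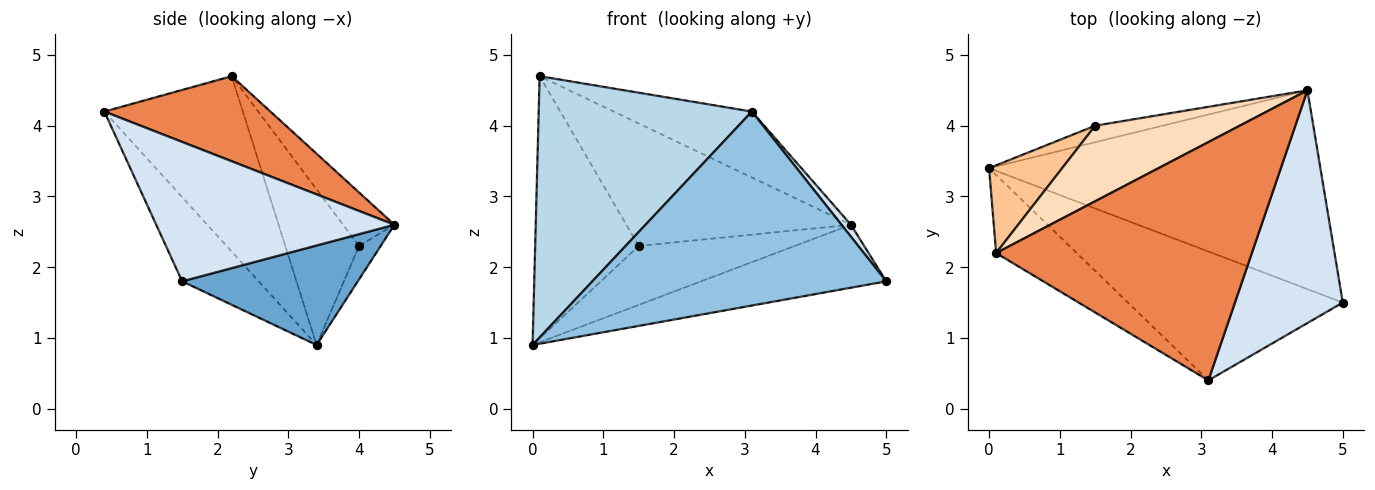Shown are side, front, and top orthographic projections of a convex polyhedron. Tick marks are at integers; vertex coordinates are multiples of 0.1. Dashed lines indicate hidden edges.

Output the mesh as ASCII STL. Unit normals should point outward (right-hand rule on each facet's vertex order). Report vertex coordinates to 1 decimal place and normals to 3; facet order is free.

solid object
 facet normal 0.275 0.290 -0.916
  outer loop
   vertex 4.5 4.5 2.6
   vertex 5.0 1.5 1.8
   vertex 0.0 3.4 0.9
  endloop
 endfacet
 facet normal -0.212 -0.814 -0.541
  outer loop
   vertex 3.1 0.4 4.2
   vertex 0.0 3.4 0.9
   vertex 5.0 1.5 1.8
  endloop
 endfacet
 facet normal -0.529 -0.813 -0.243
  outer loop
   vertex 3.1 0.4 4.2
   vertex 0.1 2.2 4.7
   vertex 0.0 3.4 0.9
  endloop
 endfacet
 facet normal 0.791 -0.031 0.612
  outer loop
   vertex 3.1 0.4 4.2
   vertex 5.0 1.5 1.8
   vertex 4.5 4.5 2.6
  endloop
 endfacet
 facet normal 0.305 0.254 0.918
  outer loop
   vertex 3.1 0.4 4.2
   vertex 4.5 4.5 2.6
   vertex 0.1 2.2 4.7
  endloop
 endfacet
 facet normal -0.132 0.954 -0.267
  outer loop
   vertex 1.5 4.0 2.3
   vertex 4.5 4.5 2.6
   vertex 0.0 3.4 0.9
  endloop
 endfacet
 facet normal -0.560 0.786 0.263
  outer loop
   vertex 1.5 4.0 2.3
   vertex 0.0 3.4 0.9
   vertex 0.1 2.2 4.7
  endloop
 endfacet
 facet normal -0.191 0.835 0.515
  outer loop
   vertex 1.5 4.0 2.3
   vertex 0.1 2.2 4.7
   vertex 4.5 4.5 2.6
  endloop
 endfacet
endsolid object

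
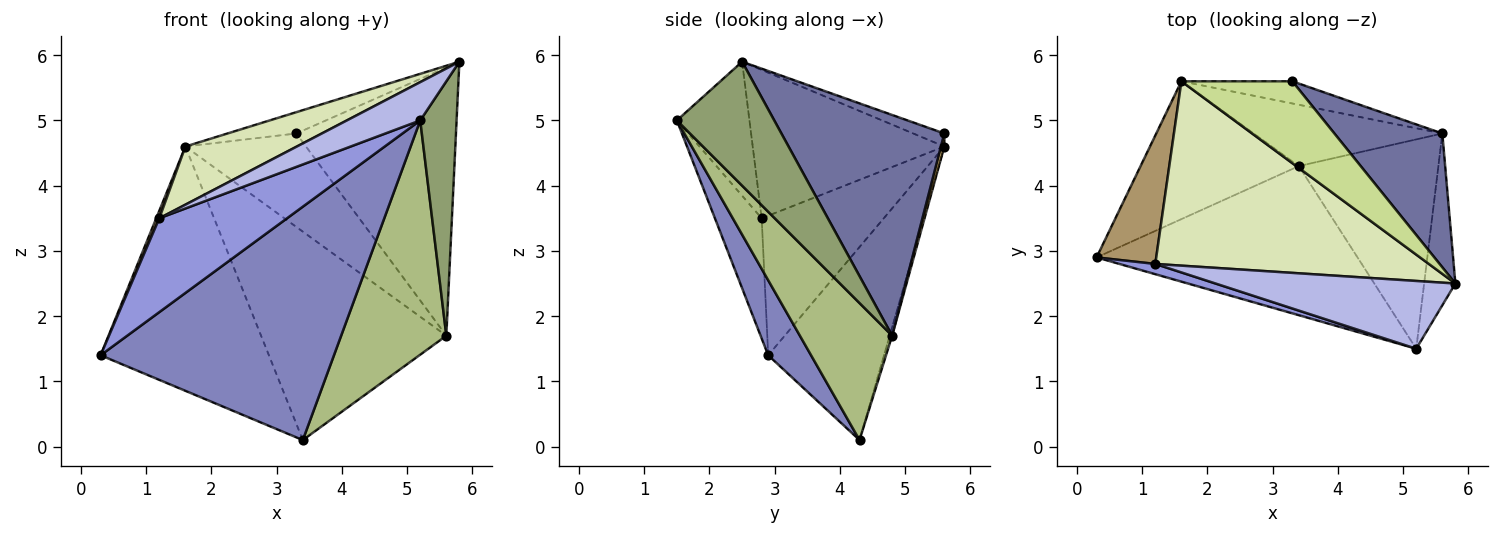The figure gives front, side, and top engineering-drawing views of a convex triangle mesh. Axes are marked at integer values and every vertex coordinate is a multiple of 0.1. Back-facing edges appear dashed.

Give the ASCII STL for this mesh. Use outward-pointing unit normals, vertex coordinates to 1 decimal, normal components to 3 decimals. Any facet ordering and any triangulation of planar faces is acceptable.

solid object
 facet normal 0.674 0.661 0.330
  outer loop
   vertex 5.6 4.8 1.7
   vertex 3.3 5.6 4.8
   vertex 5.8 2.5 5.9
  endloop
 endfacet
 facet normal 0.153 -0.833 -0.532
  outer loop
   vertex 5.2 1.5 5.0
   vertex 0.3 2.9 1.4
   vertex 3.4 4.3 0.1
  endloop
 endfacet
 facet normal -0.342 -0.934 0.102
  outer loop
   vertex 5.2 1.5 5.0
   vertex 1.2 2.8 3.5
   vertex 0.3 2.9 1.4
  endloop
 endfacet
 facet normal -0.437 -0.442 0.783
  outer loop
   vertex 5.2 1.5 5.0
   vertex 5.8 2.5 5.9
   vertex 1.2 2.8 3.5
  endloop
 endfacet
 facet normal 0.912 -0.340 -0.230
  outer loop
   vertex 5.2 1.5 5.0
   vertex 5.6 4.8 1.7
   vertex 5.8 2.5 5.9
  endloop
 endfacet
 facet normal 0.547 -0.624 -0.558
  outer loop
   vertex 5.2 1.5 5.0
   vertex 3.4 4.3 0.1
   vertex 5.6 4.8 1.7
  endloop
 endfacet
 facet normal -0.113 0.250 0.962
  outer loop
   vertex 1.6 5.6 4.6
   vertex 5.8 2.5 5.9
   vertex 3.3 5.6 4.8
  endloop
 endfacet
 facet normal -0.459 -0.267 0.847
  outer loop
   vertex 1.6 5.6 4.6
   vertex 1.2 2.8 3.5
   vertex 5.8 2.5 5.9
  endloop
 endfacet
 facet normal -0.919 -0.023 0.393
  outer loop
   vertex 1.6 5.6 4.6
   vertex 0.3 2.9 1.4
   vertex 1.2 2.8 3.5
  endloop
 endfacet
 facet normal -0.514 0.747 -0.421
  outer loop
   vertex 1.6 5.6 4.6
   vertex 3.4 4.3 0.1
   vertex 0.3 2.9 1.4
  endloop
 endfacet
 facet normal 0.027 0.973 -0.231
  outer loop
   vertex 1.6 5.6 4.6
   vertex 3.3 5.6 4.8
   vertex 5.6 4.8 1.7
  endloop
 endfacet
 facet normal -0.013 0.959 -0.282
  outer loop
   vertex 1.6 5.6 4.6
   vertex 5.6 4.8 1.7
   vertex 3.4 4.3 0.1
  endloop
 endfacet
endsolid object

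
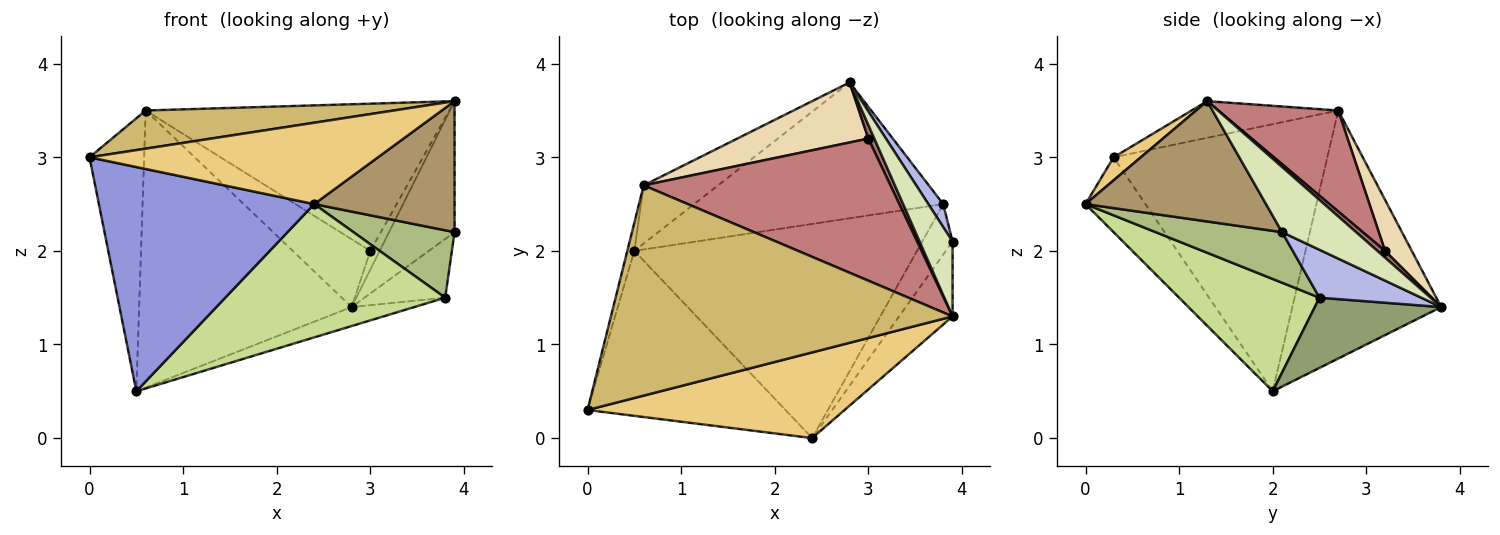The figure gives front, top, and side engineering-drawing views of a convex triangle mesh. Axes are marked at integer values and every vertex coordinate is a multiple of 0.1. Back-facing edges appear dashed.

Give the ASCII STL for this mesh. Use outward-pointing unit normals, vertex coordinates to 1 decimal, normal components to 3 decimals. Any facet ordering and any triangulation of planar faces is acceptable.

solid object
 facet normal -0.969 0.247 -0.025
  outer loop
   vertex 0.6 2.7 3.5
   vertex 0.5 2.0 0.5
   vertex 0.0 0.3 3.0
  endloop
 endfacet
 facet normal -0.565 0.807 -0.170
  outer loop
   vertex 0.6 2.7 3.5
   vertex 2.8 3.8 1.4
   vertex 0.5 2.0 0.5
  endloop
 endfacet
 facet normal -0.219 -0.786 -0.578
  outer loop
   vertex 2.4 0.0 2.5
   vertex 0.0 0.3 3.0
   vertex 0.5 2.0 0.5
  endloop
 endfacet
 facet normal 0.761 0.604 0.236
  outer loop
   vertex 3.8 2.5 1.5
   vertex 2.8 3.8 1.4
   vertex 3.9 2.1 2.2
  endloop
 endfacet
 facet normal 0.269 0.133 -0.954
  outer loop
   vertex 3.8 2.5 1.5
   vertex 0.5 2.0 0.5
   vertex 2.8 3.8 1.4
  endloop
 endfacet
 facet normal 0.707 -0.566 -0.424
  outer loop
   vertex 3.8 2.5 1.5
   vertex 3.9 2.1 2.2
   vertex 2.4 0.0 2.5
  endloop
 endfacet
 facet normal 0.320 -0.501 -0.804
  outer loop
   vertex 3.8 2.5 1.5
   vertex 2.4 0.0 2.5
   vertex 0.5 2.0 0.5
  endloop
 endfacet
 facet normal 0.700 0.620 0.354
  outer loop
   vertex 3.9 1.3 3.6
   vertex 3.9 2.1 2.2
   vertex 2.8 3.8 1.4
  endloop
 endfacet
 facet normal 0.745 -0.579 -0.331
  outer loop
   vertex 3.9 1.3 3.6
   vertex 2.4 0.0 2.5
   vertex 3.9 2.1 2.2
  endloop
 endfacet
 facet normal -0.105 -0.178 0.978
  outer loop
   vertex 3.9 1.3 3.6
   vertex 0.6 2.7 3.5
   vertex 0.0 0.3 3.0
  endloop
 endfacet
 facet normal 0.065 -0.687 0.724
  outer loop
   vertex 3.9 1.3 3.6
   vertex 0.0 0.3 3.0
   vertex 2.4 0.0 2.5
  endloop
 endfacet
 facet normal 0.250 0.725 0.642
  outer loop
   vertex 3.0 3.2 2.0
   vertex 2.8 3.8 1.4
   vertex 0.6 2.7 3.5
  endloop
 endfacet
 facet normal 0.552 0.674 0.491
  outer loop
   vertex 3.0 3.2 2.0
   vertex 3.9 1.3 3.6
   vertex 2.8 3.8 1.4
  endloop
 endfacet
 facet normal 0.273 0.692 0.668
  outer loop
   vertex 3.0 3.2 2.0
   vertex 0.6 2.7 3.5
   vertex 3.9 1.3 3.6
  endloop
 endfacet
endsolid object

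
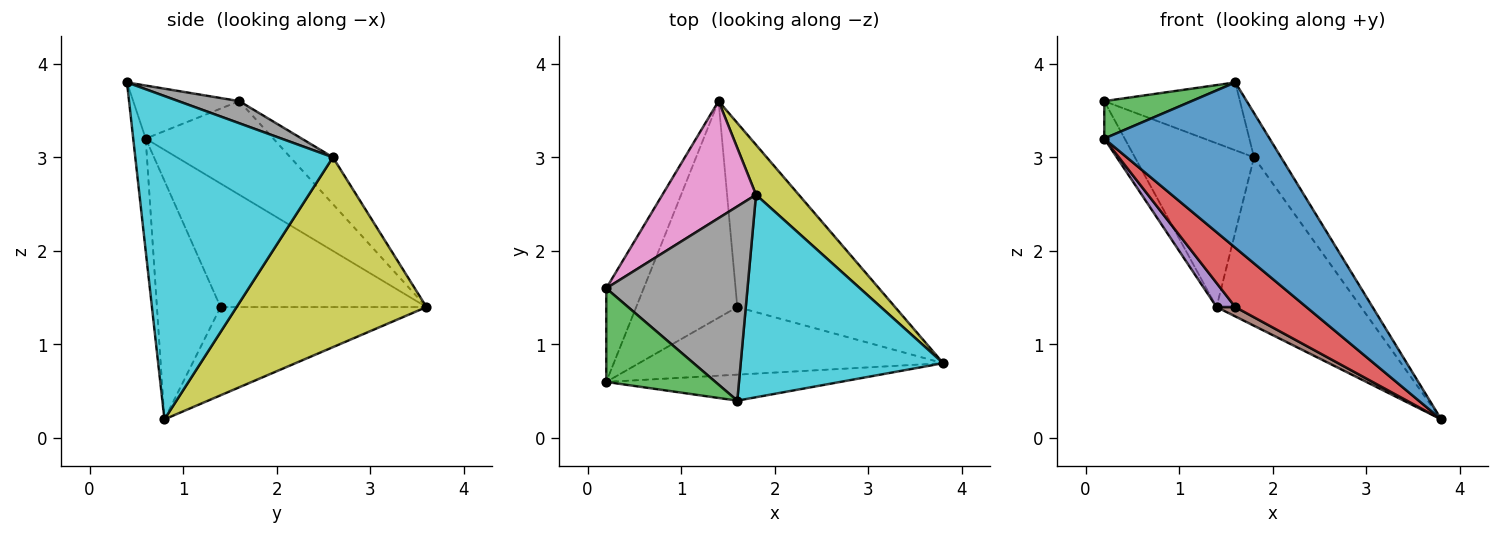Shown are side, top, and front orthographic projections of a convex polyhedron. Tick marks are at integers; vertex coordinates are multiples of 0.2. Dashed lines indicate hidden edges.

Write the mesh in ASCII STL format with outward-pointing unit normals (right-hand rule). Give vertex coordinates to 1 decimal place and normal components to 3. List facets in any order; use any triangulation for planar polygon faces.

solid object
 facet normal -0.074 -0.985 -0.155
  outer loop
   vertex 1.6 0.4 3.8
   vertex 0.2 0.6 3.2
   vertex 3.8 0.8 0.2
  endloop
 endfacet
 facet normal -0.918 0.147 -0.367
  outer loop
   vertex 0.2 1.6 3.6
   vertex 1.4 3.6 1.4
   vertex 0.2 0.6 3.2
  endloop
 endfacet
 facet normal -0.411 -0.339 0.846
  outer loop
   vertex 0.2 1.6 3.6
   vertex 0.2 0.6 3.2
   vertex 1.6 0.4 3.8
  endloop
 endfacet
 facet normal -0.508 -0.568 -0.648
  outer loop
   vertex 1.6 1.4 1.4
   vertex 3.8 0.8 0.2
   vertex 0.2 0.6 3.2
  endloop
 endfacet
 facet normal -0.772 -0.070 -0.632
  outer loop
   vertex 1.6 1.4 1.4
   vertex 0.2 0.6 3.2
   vertex 1.4 3.6 1.4
  endloop
 endfacet
 facet normal -0.488 -0.044 -0.872
  outer loop
   vertex 1.6 1.4 1.4
   vertex 1.4 3.6 1.4
   vertex 3.8 0.8 0.2
  endloop
 endfacet
 facet normal -0.279 0.781 0.558
  outer loop
   vertex 1.8 2.6 3.0
   vertex 1.4 3.6 1.4
   vertex 0.2 1.6 3.6
  endloop
 endfacet
 facet normal 0.146 0.326 0.934
  outer loop
   vertex 1.8 2.6 3.0
   vertex 0.2 1.6 3.6
   vertex 1.6 0.4 3.8
  endloop
 endfacet
 facet normal 0.783 0.596 0.177
  outer loop
   vertex 1.8 2.6 3.0
   vertex 3.8 0.8 0.2
   vertex 1.4 3.6 1.4
  endloop
 endfacet
 facet normal 0.842 0.115 0.527
  outer loop
   vertex 1.8 2.6 3.0
   vertex 1.6 0.4 3.8
   vertex 3.8 0.8 0.2
  endloop
 endfacet
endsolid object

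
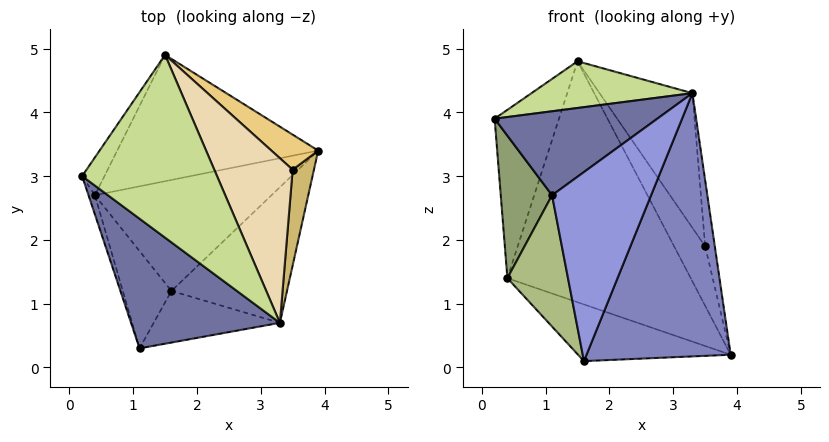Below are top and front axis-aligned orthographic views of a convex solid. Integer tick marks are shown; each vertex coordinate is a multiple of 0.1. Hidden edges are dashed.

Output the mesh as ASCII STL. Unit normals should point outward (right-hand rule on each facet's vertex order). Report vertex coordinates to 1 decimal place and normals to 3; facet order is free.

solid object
 facet normal -0.455 -0.484 0.747
  outer loop
   vertex 3.3 0.7 4.3
   vertex 0.2 3.0 3.9
   vertex 1.1 0.3 2.7
  endloop
 endfacet
 facet normal 0.656 -0.671 -0.346
  outer loop
   vertex 3.3 0.7 4.3
   vertex 1.6 1.2 0.1
   vertex 3.9 3.4 0.2
  endloop
 endfacet
 facet normal 0.344 -0.906 -0.247
  outer loop
   vertex 3.3 0.7 4.3
   vertex 1.1 0.3 2.7
   vertex 1.6 1.2 0.1
  endloop
 endfacet
 facet normal -0.368 0.423 -0.828
  outer loop
   vertex 0.4 2.7 1.4
   vertex 3.9 3.4 0.2
   vertex 1.6 1.2 0.1
  endloop
 endfacet
 facet normal -0.953 -0.300 -0.040
  outer loop
   vertex 0.4 2.7 1.4
   vertex 1.1 0.3 2.7
   vertex 0.2 3.0 3.9
  endloop
 endfacet
 facet normal -0.855 -0.417 -0.309
  outer loop
   vertex 0.4 2.7 1.4
   vertex 1.6 1.2 0.1
   vertex 1.1 0.3 2.7
  endloop
 endfacet
 facet normal -0.295 -0.237 0.926
  outer loop
   vertex 1.5 4.9 4.8
   vertex 0.2 3.0 3.9
   vertex 3.3 0.7 4.3
  endloop
 endfacet
 facet normal -0.787 0.602 -0.135
  outer loop
   vertex 1.5 4.9 4.8
   vertex 0.4 2.7 1.4
   vertex 0.2 3.0 3.9
  endloop
 endfacet
 facet normal -0.319 0.839 -0.440
  outer loop
   vertex 1.5 4.9 4.8
   vertex 3.9 3.4 0.2
   vertex 0.4 2.7 1.4
  endloop
 endfacet
 facet normal 0.951 0.175 0.255
  outer loop
   vertex 3.5 3.1 1.9
   vertex 3.3 0.7 4.3
   vertex 3.9 3.4 0.2
  endloop
 endfacet
 facet normal 0.834 0.475 0.280
  outer loop
   vertex 3.5 3.1 1.9
   vertex 3.9 3.4 0.2
   vertex 1.5 4.9 4.8
  endloop
 endfacet
 facet normal 0.861 0.322 0.394
  outer loop
   vertex 3.5 3.1 1.9
   vertex 1.5 4.9 4.8
   vertex 3.3 0.7 4.3
  endloop
 endfacet
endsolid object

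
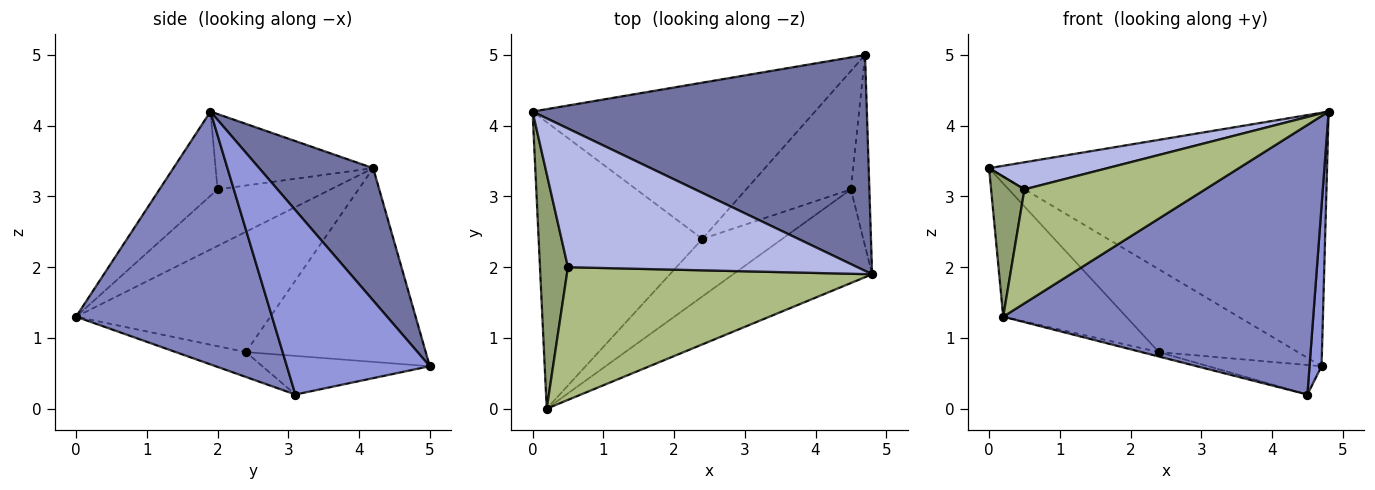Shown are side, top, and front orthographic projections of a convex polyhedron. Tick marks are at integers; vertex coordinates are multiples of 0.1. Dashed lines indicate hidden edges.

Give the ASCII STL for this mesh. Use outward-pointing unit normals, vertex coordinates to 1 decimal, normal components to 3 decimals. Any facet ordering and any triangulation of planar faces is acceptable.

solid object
 facet normal 0.249 0.737 0.628
  outer loop
   vertex 4.7 5.0 0.6
   vertex 0.0 4.2 3.4
   vertex 4.8 1.9 4.2
  endloop
 endfacet
 facet normal 0.513 -0.811 -0.282
  outer loop
   vertex 4.5 3.1 0.2
   vertex 4.8 1.9 4.2
   vertex 0.2 0.0 1.3
  endloop
 endfacet
 facet normal 0.992 -0.083 -0.099
  outer loop
   vertex 4.5 3.1 0.2
   vertex 4.7 5.0 0.6
   vertex 4.8 1.9 4.2
  endloop
 endfacet
 facet normal -0.248 -0.186 0.951
  outer loop
   vertex 0.5 2.0 3.1
   vertex 4.8 1.9 4.2
   vertex 0.0 4.2 3.4
  endloop
 endfacet
 facet normal -0.867 -0.255 0.428
  outer loop
   vertex 0.5 2.0 3.1
   vertex 0.0 4.2 3.4
   vertex 0.2 0.0 1.3
  endloop
 endfacet
 facet normal -0.205 -0.638 0.743
  outer loop
   vertex 0.5 2.0 3.1
   vertex 0.2 0.0 1.3
   vertex 4.8 1.9 4.2
  endloop
 endfacet
 facet normal -0.554 0.351 -0.755
  outer loop
   vertex 2.4 2.4 0.8
   vertex 0.2 0.0 1.3
   vertex 0.0 4.2 3.4
  endloop
 endfacet
 facet normal -0.518 0.400 -0.756
  outer loop
   vertex 2.4 2.4 0.8
   vertex 0.0 4.2 3.4
   vertex 4.7 5.0 0.6
  endloop
 endfacet
 facet normal -0.297 0.073 -0.952
  outer loop
   vertex 2.4 2.4 0.8
   vertex 4.5 3.1 0.2
   vertex 0.2 0.0 1.3
  endloop
 endfacet
 facet normal -0.337 0.228 -0.914
  outer loop
   vertex 2.4 2.4 0.8
   vertex 4.7 5.0 0.6
   vertex 4.5 3.1 0.2
  endloop
 endfacet
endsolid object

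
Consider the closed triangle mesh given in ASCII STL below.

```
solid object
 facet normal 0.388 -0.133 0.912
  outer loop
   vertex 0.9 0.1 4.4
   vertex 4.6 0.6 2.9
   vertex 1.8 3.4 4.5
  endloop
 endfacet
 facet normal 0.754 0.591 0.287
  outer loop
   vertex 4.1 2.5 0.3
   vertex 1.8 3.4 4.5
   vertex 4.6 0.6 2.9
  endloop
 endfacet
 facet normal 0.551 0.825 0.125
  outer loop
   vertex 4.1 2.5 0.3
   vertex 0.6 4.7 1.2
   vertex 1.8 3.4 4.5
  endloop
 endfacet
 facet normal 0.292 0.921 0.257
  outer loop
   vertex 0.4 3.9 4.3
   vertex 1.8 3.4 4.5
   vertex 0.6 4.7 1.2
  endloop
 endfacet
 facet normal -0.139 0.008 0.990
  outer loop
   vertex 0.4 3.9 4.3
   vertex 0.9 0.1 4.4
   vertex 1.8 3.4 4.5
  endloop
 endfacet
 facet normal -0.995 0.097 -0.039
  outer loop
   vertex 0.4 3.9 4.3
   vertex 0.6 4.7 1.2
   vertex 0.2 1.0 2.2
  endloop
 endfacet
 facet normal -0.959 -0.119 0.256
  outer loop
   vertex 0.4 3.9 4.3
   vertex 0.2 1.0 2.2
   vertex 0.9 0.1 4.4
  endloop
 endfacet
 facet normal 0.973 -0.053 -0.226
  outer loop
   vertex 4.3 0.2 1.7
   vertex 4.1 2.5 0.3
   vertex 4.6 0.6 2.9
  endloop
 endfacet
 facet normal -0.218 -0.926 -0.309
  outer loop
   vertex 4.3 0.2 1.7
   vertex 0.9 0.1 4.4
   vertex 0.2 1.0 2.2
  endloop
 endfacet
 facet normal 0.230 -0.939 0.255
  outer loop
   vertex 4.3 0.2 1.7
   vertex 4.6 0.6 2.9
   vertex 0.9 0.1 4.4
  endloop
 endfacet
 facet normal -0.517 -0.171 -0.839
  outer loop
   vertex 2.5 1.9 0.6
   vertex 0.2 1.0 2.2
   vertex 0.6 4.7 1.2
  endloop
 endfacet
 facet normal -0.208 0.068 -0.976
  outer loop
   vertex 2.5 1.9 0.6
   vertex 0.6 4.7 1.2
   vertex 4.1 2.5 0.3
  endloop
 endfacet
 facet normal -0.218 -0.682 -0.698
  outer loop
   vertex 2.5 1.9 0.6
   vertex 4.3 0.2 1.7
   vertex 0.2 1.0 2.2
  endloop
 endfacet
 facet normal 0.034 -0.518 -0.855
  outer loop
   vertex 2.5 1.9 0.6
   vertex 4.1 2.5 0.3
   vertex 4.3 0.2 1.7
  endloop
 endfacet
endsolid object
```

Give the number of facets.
14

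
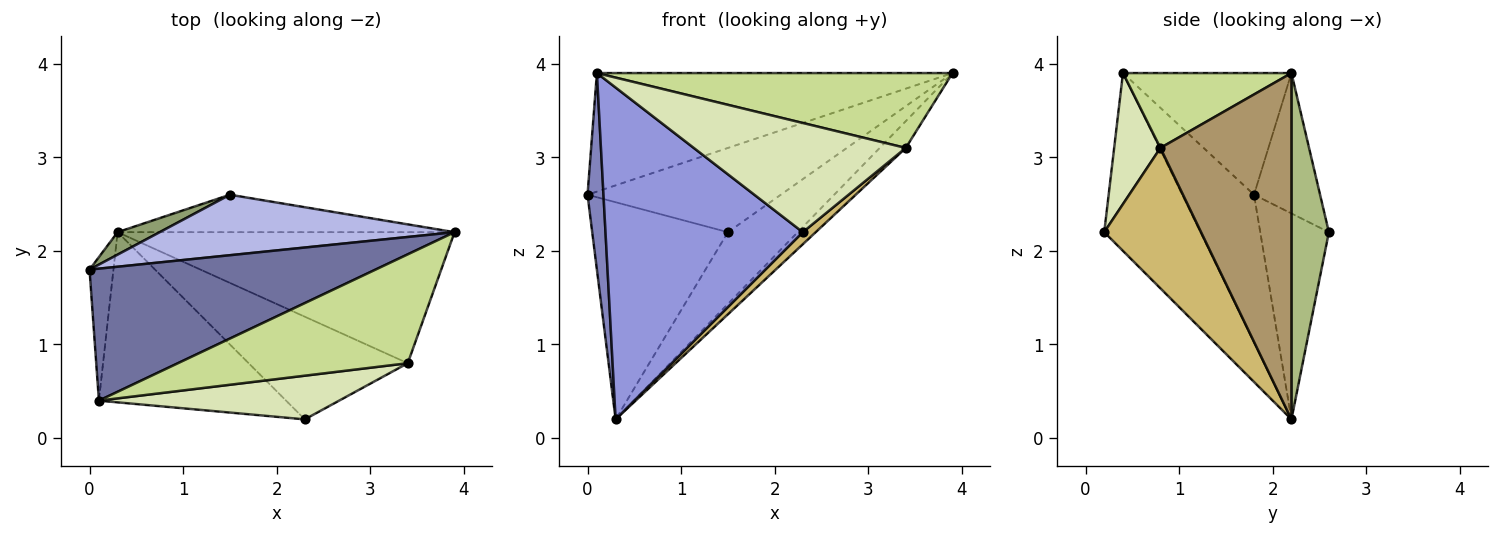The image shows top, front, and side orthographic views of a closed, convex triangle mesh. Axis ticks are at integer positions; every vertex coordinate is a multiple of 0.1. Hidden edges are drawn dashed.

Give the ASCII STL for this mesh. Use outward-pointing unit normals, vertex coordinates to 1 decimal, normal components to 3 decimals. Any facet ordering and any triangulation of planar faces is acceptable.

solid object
 facet normal -0.302 0.637 0.709
  outer loop
   vertex 0.1 0.4 3.9
   vertex 3.9 2.2 3.9
   vertex 0.0 1.8 2.6
  endloop
 endfacet
 facet normal -0.964 -0.214 -0.156
  outer loop
   vertex 0.1 0.4 3.9
   vertex 0.0 1.8 2.6
   vertex 0.3 2.2 0.2
  endloop
 endfacet
 facet normal -0.398 -0.816 -0.419
  outer loop
   vertex 0.1 0.4 3.9
   vertex 0.3 2.2 0.2
   vertex 2.3 0.2 2.2
  endloop
 endfacet
 facet normal -0.268 0.783 0.562
  outer loop
   vertex 1.5 2.6 2.2
   vertex 0.0 1.8 2.6
   vertex 3.9 2.2 3.9
  endloop
 endfacet
 facet normal -0.449 0.889 0.092
  outer loop
   vertex 1.5 2.6 2.2
   vertex 0.3 2.2 0.2
   vertex 0.0 1.8 2.6
  endloop
 endfacet
 facet normal 0.429 0.801 -0.418
  outer loop
   vertex 1.5 2.6 2.2
   vertex 3.9 2.2 3.9
   vertex 0.3 2.2 0.2
  endloop
 endfacet
 facet normal 0.259 -0.547 0.796
  outer loop
   vertex 3.4 0.8 3.1
   vertex 3.9 2.2 3.9
   vertex 0.1 0.4 3.9
  endloop
 endfacet
 facet normal 0.199 -0.910 0.364
  outer loop
   vertex 3.4 0.8 3.1
   vertex 0.1 0.4 3.9
   vertex 2.3 0.2 2.2
  endloop
 endfacet
 facet normal 0.710 0.141 -0.690
  outer loop
   vertex 3.4 0.8 3.1
   vertex 0.3 2.2 0.2
   vertex 3.9 2.2 3.9
  endloop
 endfacet
 facet normal 0.659 -0.088 -0.747
  outer loop
   vertex 3.4 0.8 3.1
   vertex 2.3 0.2 2.2
   vertex 0.3 2.2 0.2
  endloop
 endfacet
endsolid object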